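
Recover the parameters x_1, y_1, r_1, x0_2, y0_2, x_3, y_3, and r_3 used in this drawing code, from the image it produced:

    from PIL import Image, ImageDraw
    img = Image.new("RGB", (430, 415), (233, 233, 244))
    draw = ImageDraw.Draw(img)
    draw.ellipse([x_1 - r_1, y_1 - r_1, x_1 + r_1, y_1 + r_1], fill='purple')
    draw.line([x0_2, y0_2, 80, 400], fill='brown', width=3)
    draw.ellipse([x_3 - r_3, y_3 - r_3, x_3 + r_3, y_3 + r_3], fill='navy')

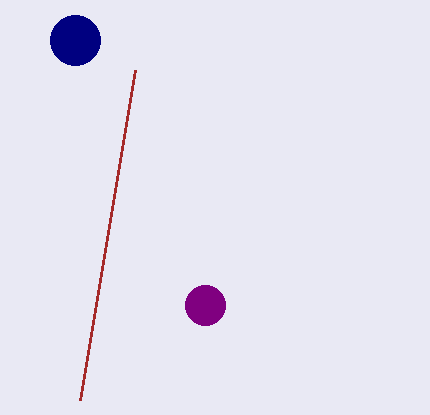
x_1 = 205
y_1 = 305
r_1 = 20
x0_2 = 135
y0_2 = 70
x_3 = 75
y_3 = 40
r_3 = 25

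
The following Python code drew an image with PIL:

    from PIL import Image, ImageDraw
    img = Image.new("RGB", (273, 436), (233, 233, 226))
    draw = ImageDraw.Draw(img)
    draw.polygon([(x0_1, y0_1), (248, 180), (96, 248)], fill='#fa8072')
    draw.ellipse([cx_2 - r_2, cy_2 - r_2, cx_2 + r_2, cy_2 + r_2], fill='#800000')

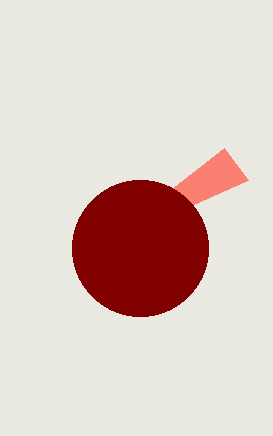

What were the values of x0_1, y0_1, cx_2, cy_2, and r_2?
x0_1 = 224, y0_1 = 148, cx_2 = 140, cy_2 = 248, r_2 = 68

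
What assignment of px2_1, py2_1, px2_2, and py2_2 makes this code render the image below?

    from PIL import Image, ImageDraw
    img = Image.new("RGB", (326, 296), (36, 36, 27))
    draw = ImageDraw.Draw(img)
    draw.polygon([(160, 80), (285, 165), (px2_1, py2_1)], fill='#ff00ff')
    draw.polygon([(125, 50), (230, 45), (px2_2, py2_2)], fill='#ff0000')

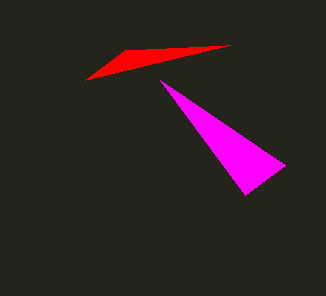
px2_1 = 245
py2_1 = 195
px2_2 = 85
py2_2 = 80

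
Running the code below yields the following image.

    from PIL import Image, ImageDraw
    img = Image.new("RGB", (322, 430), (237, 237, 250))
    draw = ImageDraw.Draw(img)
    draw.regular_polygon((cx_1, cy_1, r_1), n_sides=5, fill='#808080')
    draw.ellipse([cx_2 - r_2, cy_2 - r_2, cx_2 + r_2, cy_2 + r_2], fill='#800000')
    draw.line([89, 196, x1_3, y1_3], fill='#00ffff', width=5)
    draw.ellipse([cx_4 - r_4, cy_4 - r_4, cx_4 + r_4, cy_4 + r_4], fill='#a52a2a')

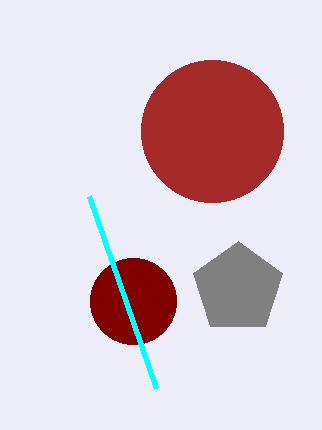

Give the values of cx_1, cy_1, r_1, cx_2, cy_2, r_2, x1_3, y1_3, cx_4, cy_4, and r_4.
cx_1 = 238, cy_1 = 288, r_1 = 47, cx_2 = 133, cy_2 = 301, r_2 = 43, x1_3 = 156, y1_3 = 388, cx_4 = 212, cy_4 = 131, r_4 = 71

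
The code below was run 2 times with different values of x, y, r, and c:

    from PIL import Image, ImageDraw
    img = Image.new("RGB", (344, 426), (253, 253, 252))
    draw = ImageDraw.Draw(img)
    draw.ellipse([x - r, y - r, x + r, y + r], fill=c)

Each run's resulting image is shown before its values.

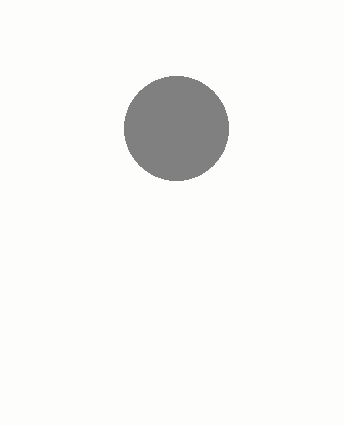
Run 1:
x = 176; y = 128; r = 52; c = 'gray'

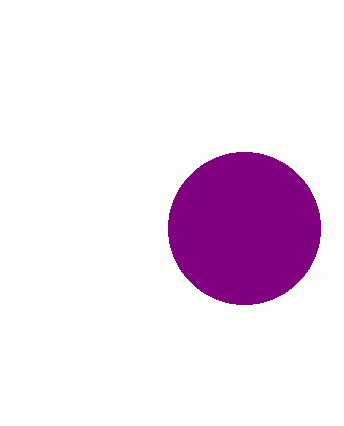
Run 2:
x = 244; y = 228; r = 76; c = 'purple'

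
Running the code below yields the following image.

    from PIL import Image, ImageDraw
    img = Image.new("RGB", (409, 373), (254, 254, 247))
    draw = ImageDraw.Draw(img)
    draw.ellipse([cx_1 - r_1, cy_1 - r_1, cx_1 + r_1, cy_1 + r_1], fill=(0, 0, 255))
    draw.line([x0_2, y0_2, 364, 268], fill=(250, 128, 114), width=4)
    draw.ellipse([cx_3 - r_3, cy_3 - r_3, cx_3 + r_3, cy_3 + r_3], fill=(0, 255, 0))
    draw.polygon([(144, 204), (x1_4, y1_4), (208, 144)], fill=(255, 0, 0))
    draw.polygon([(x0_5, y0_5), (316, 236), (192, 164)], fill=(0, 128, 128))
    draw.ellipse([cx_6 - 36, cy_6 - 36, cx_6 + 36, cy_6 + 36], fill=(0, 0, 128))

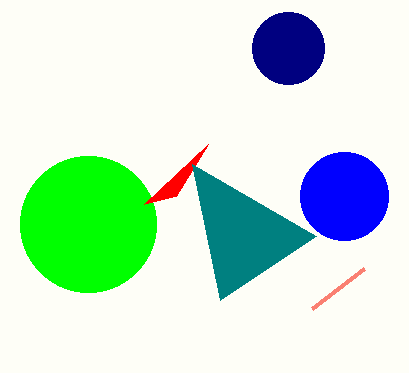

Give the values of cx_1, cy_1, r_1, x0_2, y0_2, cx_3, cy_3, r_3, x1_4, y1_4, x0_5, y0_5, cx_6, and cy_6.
cx_1 = 344; cy_1 = 196; r_1 = 44; x0_2 = 312; y0_2 = 308; cx_3 = 88; cy_3 = 224; r_3 = 68; x1_4 = 176; y1_4 = 196; x0_5 = 220; y0_5 = 300; cx_6 = 288; cy_6 = 48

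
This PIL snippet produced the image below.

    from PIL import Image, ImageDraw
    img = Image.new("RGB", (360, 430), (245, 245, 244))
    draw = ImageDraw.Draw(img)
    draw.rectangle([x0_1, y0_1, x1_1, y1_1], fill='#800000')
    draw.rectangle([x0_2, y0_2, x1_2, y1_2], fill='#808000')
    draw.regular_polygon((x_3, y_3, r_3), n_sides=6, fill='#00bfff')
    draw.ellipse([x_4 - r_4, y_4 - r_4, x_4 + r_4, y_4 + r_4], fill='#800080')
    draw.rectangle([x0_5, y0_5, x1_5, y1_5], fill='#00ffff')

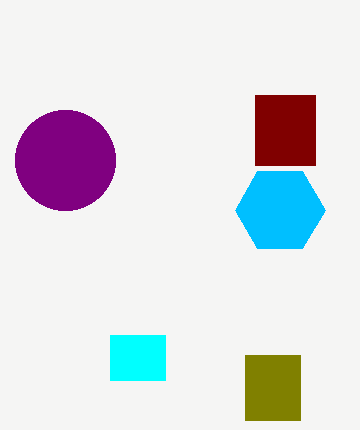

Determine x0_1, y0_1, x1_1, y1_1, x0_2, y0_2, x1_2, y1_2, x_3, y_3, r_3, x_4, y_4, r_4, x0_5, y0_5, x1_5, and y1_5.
x0_1 = 255
y0_1 = 95
x1_1 = 315
y1_1 = 165
x0_2 = 245
y0_2 = 355
x1_2 = 300
y1_2 = 420
x_3 = 280
y_3 = 210
r_3 = 45
x_4 = 65
y_4 = 160
r_4 = 50
x0_5 = 110
y0_5 = 335
x1_5 = 165
y1_5 = 380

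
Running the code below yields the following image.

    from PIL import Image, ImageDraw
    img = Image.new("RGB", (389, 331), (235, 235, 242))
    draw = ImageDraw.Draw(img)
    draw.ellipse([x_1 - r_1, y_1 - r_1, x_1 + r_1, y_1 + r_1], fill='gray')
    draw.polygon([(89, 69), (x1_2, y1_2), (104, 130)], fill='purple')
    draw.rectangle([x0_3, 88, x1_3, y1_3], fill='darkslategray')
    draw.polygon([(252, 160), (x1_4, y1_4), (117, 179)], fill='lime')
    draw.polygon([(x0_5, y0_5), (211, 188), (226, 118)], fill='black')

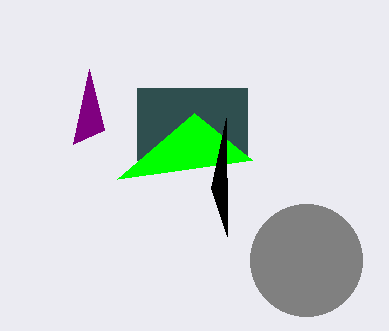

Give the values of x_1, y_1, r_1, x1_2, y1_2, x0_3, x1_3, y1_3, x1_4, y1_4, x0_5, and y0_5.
x_1 = 306; y_1 = 260; r_1 = 56; x1_2 = 73; y1_2 = 144; x0_3 = 137; x1_3 = 247; y1_3 = 160; x1_4 = 194; y1_4 = 113; x0_5 = 227; y0_5 = 236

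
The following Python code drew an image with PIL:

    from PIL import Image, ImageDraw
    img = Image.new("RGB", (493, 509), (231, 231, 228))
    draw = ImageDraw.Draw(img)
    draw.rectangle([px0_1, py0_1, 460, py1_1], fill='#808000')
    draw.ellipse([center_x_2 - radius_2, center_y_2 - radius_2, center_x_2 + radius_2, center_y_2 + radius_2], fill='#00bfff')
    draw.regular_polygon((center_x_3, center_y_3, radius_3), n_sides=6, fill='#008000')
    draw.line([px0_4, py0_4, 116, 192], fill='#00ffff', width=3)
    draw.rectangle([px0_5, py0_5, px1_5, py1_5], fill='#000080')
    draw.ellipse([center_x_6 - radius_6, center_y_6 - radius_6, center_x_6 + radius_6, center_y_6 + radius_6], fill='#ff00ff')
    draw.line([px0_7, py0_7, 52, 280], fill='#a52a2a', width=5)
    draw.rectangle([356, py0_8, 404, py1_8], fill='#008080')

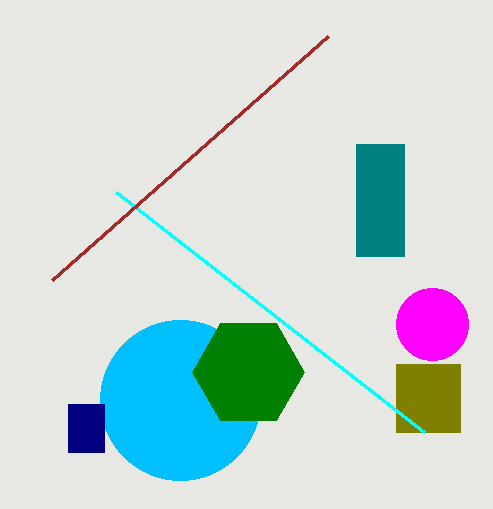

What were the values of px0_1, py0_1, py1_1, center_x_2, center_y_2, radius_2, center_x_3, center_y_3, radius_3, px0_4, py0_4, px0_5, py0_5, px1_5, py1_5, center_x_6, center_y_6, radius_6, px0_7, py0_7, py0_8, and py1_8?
px0_1 = 396; py0_1 = 364; py1_1 = 432; center_x_2 = 180; center_y_2 = 400; radius_2 = 80; center_x_3 = 248; center_y_3 = 372; radius_3 = 56; px0_4 = 424; py0_4 = 432; px0_5 = 68; py0_5 = 404; px1_5 = 104; py1_5 = 452; center_x_6 = 432; center_y_6 = 324; radius_6 = 36; px0_7 = 328; py0_7 = 36; py0_8 = 144; py1_8 = 256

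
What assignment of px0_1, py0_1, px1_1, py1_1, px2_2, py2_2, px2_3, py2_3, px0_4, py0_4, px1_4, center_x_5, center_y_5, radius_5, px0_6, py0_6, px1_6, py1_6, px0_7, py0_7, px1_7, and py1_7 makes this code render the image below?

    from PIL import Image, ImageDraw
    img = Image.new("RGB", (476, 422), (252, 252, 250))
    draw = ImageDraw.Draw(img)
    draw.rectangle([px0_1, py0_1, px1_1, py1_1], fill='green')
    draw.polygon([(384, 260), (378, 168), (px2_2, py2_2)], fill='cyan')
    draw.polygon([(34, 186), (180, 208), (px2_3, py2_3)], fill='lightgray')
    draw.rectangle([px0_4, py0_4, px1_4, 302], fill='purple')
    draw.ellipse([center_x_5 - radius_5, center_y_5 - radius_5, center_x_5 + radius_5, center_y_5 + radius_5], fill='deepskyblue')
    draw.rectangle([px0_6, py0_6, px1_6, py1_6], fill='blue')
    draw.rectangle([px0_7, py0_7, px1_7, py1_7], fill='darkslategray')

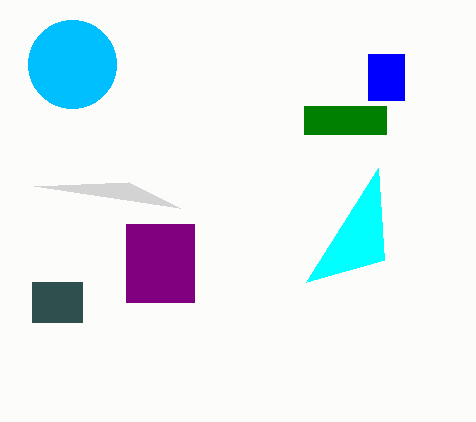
px0_1 = 304, py0_1 = 106, px1_1 = 386, py1_1 = 134, px2_2 = 306, py2_2 = 282, px2_3 = 128, py2_3 = 182, px0_4 = 126, py0_4 = 224, px1_4 = 194, center_x_5 = 72, center_y_5 = 64, radius_5 = 44, px0_6 = 368, py0_6 = 54, px1_6 = 404, py1_6 = 100, px0_7 = 32, py0_7 = 282, px1_7 = 82, py1_7 = 322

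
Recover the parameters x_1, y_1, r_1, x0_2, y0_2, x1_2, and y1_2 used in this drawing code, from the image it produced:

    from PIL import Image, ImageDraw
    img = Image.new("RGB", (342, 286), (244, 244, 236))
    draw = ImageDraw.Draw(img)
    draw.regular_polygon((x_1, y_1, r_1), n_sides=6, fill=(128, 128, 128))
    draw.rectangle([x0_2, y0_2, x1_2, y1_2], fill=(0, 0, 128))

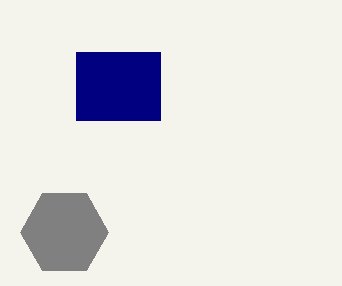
x_1 = 64
y_1 = 232
r_1 = 44
x0_2 = 76
y0_2 = 52
x1_2 = 160
y1_2 = 120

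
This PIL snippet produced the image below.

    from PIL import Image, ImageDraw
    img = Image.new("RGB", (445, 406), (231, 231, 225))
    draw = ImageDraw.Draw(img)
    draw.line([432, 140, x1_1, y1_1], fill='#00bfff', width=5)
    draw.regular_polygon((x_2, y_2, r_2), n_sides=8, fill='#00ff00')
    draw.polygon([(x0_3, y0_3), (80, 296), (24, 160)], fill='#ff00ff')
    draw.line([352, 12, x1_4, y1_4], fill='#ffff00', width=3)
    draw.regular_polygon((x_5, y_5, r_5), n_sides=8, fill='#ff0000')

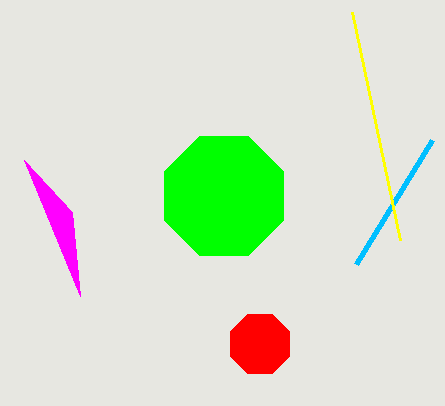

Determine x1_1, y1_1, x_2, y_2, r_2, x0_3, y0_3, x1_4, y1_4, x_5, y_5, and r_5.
x1_1 = 356, y1_1 = 264, x_2 = 224, y_2 = 196, r_2 = 64, x0_3 = 72, y0_3 = 212, x1_4 = 400, y1_4 = 240, x_5 = 260, y_5 = 344, r_5 = 32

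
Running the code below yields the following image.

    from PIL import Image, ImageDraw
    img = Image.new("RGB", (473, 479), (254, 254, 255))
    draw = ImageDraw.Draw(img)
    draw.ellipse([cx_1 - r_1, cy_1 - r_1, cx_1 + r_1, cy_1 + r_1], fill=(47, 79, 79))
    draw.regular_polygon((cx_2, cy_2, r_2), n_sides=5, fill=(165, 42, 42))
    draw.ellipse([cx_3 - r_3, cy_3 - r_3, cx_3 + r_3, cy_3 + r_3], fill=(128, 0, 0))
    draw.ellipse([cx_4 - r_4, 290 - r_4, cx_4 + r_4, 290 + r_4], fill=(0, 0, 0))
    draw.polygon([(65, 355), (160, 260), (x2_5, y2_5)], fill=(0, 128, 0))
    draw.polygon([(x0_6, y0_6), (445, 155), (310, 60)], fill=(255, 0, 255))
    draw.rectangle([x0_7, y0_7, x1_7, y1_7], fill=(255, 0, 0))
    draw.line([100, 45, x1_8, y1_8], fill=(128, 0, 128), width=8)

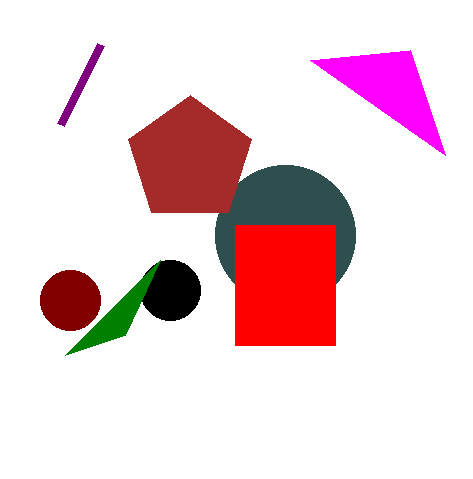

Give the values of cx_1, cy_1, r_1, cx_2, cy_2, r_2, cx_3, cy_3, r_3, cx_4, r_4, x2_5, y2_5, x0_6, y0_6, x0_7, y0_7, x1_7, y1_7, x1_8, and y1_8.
cx_1 = 285; cy_1 = 235; r_1 = 70; cx_2 = 190; cy_2 = 160; r_2 = 65; cx_3 = 70; cy_3 = 300; r_3 = 30; cx_4 = 170; r_4 = 30; x2_5 = 125; y2_5 = 335; x0_6 = 410; y0_6 = 50; x0_7 = 235; y0_7 = 225; x1_7 = 335; y1_7 = 345; x1_8 = 60; y1_8 = 125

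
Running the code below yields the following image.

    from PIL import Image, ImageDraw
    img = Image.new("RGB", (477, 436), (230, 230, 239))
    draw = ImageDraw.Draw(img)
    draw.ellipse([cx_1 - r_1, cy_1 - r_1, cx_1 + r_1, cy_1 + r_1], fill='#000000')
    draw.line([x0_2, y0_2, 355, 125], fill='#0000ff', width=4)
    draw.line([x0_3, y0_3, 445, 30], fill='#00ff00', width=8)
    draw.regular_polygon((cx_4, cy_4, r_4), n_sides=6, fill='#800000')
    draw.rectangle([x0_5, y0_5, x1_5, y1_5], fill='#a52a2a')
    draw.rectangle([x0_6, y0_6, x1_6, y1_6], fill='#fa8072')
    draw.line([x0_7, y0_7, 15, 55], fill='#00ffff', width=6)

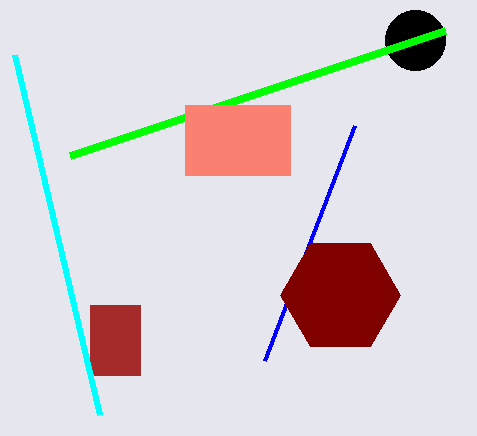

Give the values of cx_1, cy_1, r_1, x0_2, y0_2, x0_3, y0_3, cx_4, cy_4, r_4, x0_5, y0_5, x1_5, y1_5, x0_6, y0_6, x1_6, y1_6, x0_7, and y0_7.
cx_1 = 415; cy_1 = 40; r_1 = 30; x0_2 = 265; y0_2 = 360; x0_3 = 70; y0_3 = 155; cx_4 = 340; cy_4 = 295; r_4 = 60; x0_5 = 90; y0_5 = 305; x1_5 = 140; y1_5 = 375; x0_6 = 185; y0_6 = 105; x1_6 = 290; y1_6 = 175; x0_7 = 100; y0_7 = 415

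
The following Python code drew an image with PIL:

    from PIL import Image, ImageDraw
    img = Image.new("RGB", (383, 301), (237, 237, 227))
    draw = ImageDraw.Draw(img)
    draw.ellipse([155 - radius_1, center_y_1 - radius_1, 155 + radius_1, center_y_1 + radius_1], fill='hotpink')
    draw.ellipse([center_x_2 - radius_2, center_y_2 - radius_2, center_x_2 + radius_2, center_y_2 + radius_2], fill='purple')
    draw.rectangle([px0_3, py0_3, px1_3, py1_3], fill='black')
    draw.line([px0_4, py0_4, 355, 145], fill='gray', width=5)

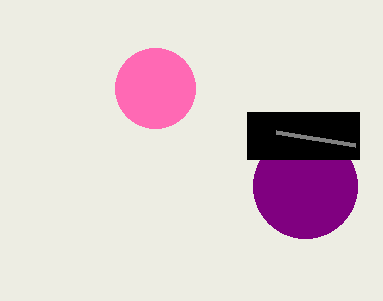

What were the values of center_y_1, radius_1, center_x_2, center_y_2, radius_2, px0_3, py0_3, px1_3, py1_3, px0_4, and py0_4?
center_y_1 = 88
radius_1 = 40
center_x_2 = 305
center_y_2 = 186
radius_2 = 52
px0_3 = 247
py0_3 = 112
px1_3 = 359
py1_3 = 159
px0_4 = 276
py0_4 = 132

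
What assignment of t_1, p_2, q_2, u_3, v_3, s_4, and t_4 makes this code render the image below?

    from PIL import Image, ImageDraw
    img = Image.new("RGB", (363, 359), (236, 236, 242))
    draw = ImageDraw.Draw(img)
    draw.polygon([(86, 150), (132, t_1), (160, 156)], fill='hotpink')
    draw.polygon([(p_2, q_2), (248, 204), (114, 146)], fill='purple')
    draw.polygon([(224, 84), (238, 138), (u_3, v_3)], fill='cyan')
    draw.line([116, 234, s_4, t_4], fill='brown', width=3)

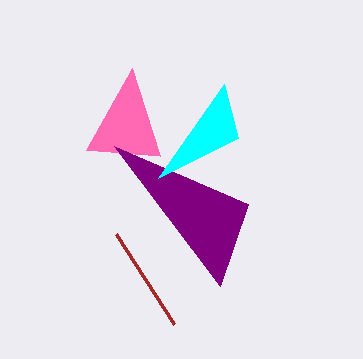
t_1 = 68
p_2 = 220
q_2 = 286
u_3 = 158
v_3 = 178
s_4 = 174
t_4 = 324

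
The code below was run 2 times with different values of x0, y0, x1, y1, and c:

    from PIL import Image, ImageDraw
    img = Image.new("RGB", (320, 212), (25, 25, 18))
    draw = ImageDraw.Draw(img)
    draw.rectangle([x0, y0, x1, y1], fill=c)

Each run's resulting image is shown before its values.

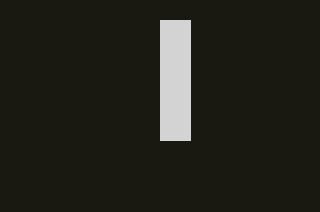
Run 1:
x0 = 160
y0 = 20
x1 = 190
y1 = 140
c = 'lightgray'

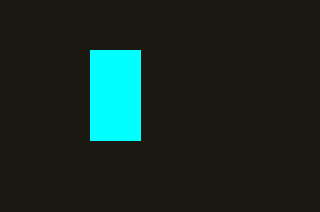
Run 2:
x0 = 90; y0 = 50; x1 = 140; y1 = 140; c = 'cyan'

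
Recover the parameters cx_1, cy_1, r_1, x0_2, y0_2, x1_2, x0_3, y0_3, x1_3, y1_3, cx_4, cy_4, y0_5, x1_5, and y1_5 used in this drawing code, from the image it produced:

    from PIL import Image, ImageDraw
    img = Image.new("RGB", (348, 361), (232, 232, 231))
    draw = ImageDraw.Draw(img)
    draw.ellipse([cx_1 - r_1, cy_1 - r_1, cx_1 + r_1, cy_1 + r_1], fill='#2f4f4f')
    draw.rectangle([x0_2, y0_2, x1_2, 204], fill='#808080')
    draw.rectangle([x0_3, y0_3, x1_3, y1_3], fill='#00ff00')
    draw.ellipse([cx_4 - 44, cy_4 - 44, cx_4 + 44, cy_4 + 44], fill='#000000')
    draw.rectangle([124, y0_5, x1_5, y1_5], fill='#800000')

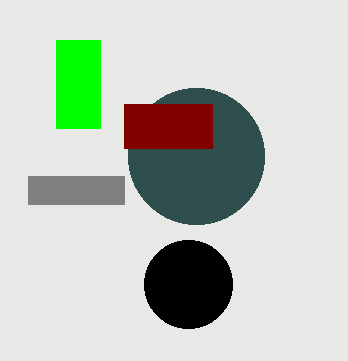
cx_1 = 196; cy_1 = 156; r_1 = 68; x0_2 = 28; y0_2 = 176; x1_2 = 124; x0_3 = 56; y0_3 = 40; x1_3 = 100; y1_3 = 128; cx_4 = 188; cy_4 = 284; y0_5 = 104; x1_5 = 212; y1_5 = 148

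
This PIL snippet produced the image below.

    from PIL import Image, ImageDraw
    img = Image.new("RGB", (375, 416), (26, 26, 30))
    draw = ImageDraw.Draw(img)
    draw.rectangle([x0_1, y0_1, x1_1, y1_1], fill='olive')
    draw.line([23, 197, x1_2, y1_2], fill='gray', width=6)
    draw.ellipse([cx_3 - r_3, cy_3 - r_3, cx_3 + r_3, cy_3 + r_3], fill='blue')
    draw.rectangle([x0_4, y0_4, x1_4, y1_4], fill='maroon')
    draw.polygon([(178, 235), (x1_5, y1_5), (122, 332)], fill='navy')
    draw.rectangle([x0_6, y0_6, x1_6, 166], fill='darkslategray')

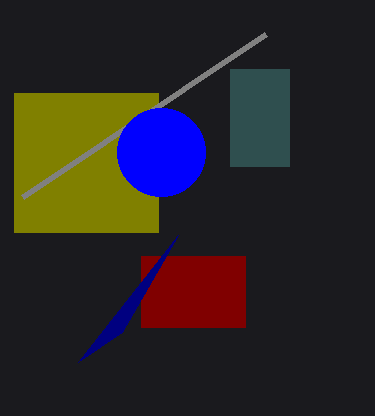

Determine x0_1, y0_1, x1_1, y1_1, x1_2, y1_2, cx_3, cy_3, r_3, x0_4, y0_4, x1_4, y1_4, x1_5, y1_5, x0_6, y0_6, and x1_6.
x0_1 = 14, y0_1 = 93, x1_1 = 158, y1_1 = 232, x1_2 = 266, y1_2 = 34, cx_3 = 161, cy_3 = 152, r_3 = 44, x0_4 = 141, y0_4 = 256, x1_4 = 245, y1_4 = 327, x1_5 = 78, y1_5 = 362, x0_6 = 230, y0_6 = 69, x1_6 = 289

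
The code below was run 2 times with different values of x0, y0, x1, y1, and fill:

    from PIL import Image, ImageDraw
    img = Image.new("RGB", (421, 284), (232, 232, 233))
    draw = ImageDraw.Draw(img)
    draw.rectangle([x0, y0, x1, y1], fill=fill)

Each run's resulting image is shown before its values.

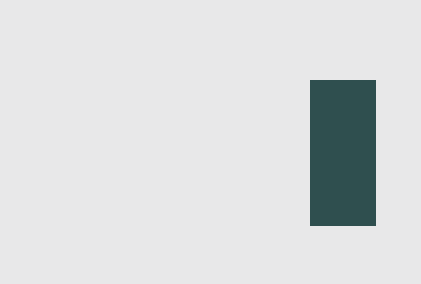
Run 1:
x0 = 310
y0 = 80
x1 = 375
y1 = 225
fill = 'darkslategray'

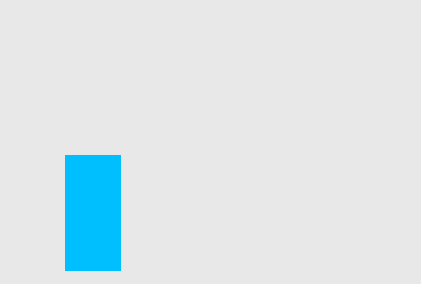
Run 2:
x0 = 65, y0 = 155, x1 = 120, y1 = 270, fill = 'deepskyblue'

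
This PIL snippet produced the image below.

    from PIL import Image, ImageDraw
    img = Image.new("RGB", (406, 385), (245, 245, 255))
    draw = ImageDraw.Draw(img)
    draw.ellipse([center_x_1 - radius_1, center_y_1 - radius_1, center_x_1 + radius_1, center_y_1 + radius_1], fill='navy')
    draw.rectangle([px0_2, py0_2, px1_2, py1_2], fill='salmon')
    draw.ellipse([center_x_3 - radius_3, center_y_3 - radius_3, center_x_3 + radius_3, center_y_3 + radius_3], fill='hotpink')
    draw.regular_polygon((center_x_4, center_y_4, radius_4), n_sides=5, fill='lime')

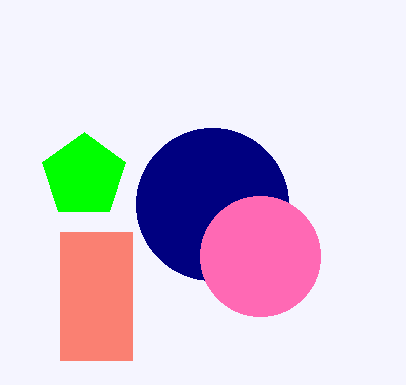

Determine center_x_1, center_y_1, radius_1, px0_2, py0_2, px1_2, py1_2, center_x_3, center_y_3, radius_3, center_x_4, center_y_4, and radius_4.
center_x_1 = 212; center_y_1 = 204; radius_1 = 76; px0_2 = 60; py0_2 = 232; px1_2 = 132; py1_2 = 360; center_x_3 = 260; center_y_3 = 256; radius_3 = 60; center_x_4 = 84; center_y_4 = 176; radius_4 = 44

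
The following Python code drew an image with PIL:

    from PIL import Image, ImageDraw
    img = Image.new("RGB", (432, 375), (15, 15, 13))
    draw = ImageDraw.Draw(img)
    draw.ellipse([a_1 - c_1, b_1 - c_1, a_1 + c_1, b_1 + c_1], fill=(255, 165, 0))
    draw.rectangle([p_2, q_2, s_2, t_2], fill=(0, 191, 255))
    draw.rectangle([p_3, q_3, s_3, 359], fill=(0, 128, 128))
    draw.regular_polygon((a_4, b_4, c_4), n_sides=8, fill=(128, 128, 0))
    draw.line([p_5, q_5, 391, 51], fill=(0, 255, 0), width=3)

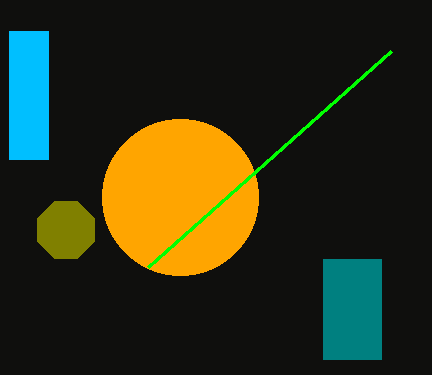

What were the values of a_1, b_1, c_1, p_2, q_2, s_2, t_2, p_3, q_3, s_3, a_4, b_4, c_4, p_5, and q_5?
a_1 = 180, b_1 = 197, c_1 = 78, p_2 = 9, q_2 = 31, s_2 = 48, t_2 = 159, p_3 = 323, q_3 = 259, s_3 = 381, a_4 = 66, b_4 = 230, c_4 = 31, p_5 = 148, q_5 = 267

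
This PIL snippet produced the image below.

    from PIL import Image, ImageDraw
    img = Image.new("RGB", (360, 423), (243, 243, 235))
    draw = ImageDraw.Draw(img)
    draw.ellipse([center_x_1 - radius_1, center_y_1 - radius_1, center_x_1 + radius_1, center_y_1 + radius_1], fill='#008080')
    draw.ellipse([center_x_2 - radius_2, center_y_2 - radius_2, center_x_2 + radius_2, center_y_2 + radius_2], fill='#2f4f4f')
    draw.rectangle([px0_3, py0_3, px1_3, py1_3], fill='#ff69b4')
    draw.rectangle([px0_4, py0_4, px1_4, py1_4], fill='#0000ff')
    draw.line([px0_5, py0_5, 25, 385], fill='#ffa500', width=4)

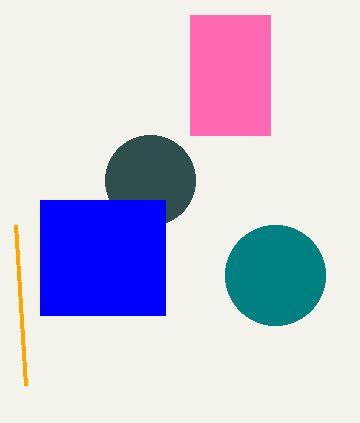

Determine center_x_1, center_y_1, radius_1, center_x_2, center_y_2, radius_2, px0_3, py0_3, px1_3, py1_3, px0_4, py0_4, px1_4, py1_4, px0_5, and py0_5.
center_x_1 = 275, center_y_1 = 275, radius_1 = 50, center_x_2 = 150, center_y_2 = 180, radius_2 = 45, px0_3 = 190, py0_3 = 15, px1_3 = 270, py1_3 = 135, px0_4 = 40, py0_4 = 200, px1_4 = 165, py1_4 = 315, px0_5 = 15, py0_5 = 225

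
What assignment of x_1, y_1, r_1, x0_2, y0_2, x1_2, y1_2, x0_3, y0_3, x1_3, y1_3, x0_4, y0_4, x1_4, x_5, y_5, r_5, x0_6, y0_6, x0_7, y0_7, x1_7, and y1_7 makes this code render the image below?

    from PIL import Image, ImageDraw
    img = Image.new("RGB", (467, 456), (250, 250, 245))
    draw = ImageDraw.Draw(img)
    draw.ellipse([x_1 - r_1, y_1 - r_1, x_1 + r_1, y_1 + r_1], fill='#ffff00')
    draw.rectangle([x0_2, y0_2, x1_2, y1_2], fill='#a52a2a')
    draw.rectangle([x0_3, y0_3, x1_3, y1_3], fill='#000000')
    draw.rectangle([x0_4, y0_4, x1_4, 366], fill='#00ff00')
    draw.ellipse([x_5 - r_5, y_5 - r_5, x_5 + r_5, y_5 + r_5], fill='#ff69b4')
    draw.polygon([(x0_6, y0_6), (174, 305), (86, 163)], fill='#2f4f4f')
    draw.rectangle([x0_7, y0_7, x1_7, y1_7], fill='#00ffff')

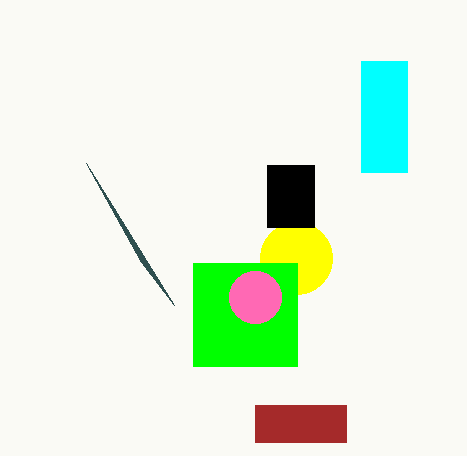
x_1 = 296; y_1 = 258; r_1 = 36; x0_2 = 255; y0_2 = 405; x1_2 = 346; y1_2 = 442; x0_3 = 267; y0_3 = 165; x1_3 = 314; y1_3 = 227; x0_4 = 193; y0_4 = 263; x1_4 = 297; x_5 = 255; y_5 = 297; r_5 = 26; x0_6 = 141; y0_6 = 262; x0_7 = 361; y0_7 = 61; x1_7 = 407; y1_7 = 172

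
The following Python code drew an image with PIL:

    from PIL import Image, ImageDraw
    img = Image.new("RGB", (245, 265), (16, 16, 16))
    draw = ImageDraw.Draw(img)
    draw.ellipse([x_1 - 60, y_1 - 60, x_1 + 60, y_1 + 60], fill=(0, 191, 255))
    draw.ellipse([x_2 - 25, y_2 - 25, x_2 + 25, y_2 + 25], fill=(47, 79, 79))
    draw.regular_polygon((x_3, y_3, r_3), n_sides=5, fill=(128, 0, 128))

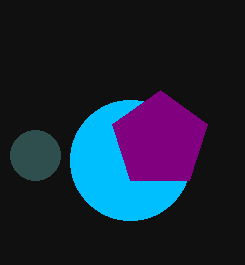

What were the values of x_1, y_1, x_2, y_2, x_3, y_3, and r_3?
x_1 = 130
y_1 = 160
x_2 = 35
y_2 = 155
x_3 = 160
y_3 = 140
r_3 = 50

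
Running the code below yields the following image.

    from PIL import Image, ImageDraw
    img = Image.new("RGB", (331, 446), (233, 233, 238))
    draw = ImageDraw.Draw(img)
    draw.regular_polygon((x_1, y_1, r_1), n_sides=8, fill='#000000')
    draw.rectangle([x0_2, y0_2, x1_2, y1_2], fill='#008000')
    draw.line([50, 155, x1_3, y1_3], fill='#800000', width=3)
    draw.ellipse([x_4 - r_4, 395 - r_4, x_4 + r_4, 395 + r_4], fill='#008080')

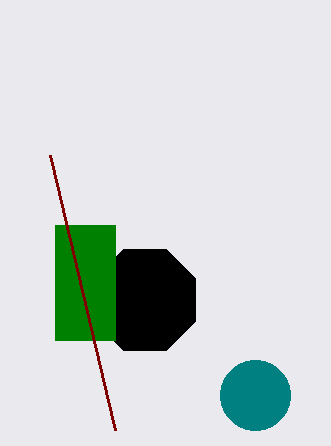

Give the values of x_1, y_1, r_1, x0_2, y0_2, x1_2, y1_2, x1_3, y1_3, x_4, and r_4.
x_1 = 145; y_1 = 300; r_1 = 55; x0_2 = 55; y0_2 = 225; x1_2 = 115; y1_2 = 340; x1_3 = 115; y1_3 = 430; x_4 = 255; r_4 = 35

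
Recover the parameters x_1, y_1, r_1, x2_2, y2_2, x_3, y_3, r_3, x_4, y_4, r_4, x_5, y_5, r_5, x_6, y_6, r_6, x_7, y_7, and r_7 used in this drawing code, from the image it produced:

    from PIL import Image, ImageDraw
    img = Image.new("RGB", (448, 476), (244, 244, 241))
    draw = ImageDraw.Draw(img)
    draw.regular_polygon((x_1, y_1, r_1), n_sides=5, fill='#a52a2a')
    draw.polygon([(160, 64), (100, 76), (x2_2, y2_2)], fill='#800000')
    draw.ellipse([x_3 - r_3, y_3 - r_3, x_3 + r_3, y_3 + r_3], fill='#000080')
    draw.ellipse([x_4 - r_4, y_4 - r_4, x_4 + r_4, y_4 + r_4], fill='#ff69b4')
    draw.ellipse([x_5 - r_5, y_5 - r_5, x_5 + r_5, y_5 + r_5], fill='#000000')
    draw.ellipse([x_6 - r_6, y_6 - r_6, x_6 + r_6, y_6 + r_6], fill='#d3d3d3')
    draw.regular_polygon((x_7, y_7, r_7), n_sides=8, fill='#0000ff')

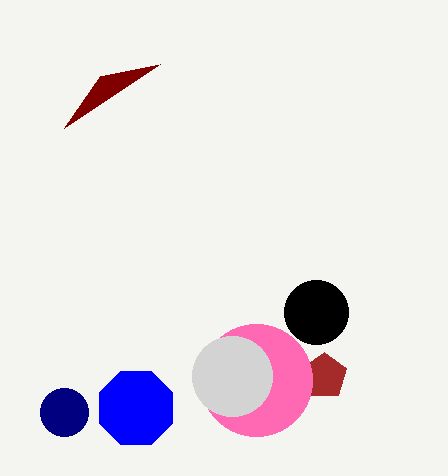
x_1 = 324; y_1 = 376; r_1 = 24; x2_2 = 64; y2_2 = 128; x_3 = 64; y_3 = 412; r_3 = 24; x_4 = 256; y_4 = 380; r_4 = 56; x_5 = 316; y_5 = 312; r_5 = 32; x_6 = 232; y_6 = 376; r_6 = 40; x_7 = 136; y_7 = 408; r_7 = 40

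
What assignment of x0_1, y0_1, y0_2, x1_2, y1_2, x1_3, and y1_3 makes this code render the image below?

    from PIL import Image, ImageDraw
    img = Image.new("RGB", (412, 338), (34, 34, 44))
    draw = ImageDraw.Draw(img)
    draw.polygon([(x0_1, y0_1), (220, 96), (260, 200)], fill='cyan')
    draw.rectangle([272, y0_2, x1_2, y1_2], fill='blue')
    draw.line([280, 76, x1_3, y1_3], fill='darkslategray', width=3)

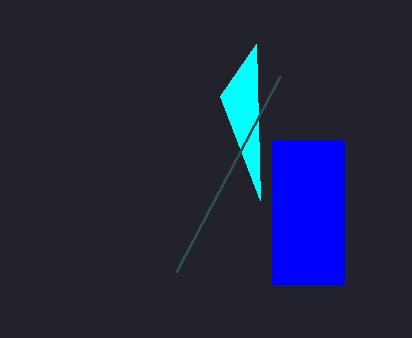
x0_1 = 256; y0_1 = 44; y0_2 = 140; x1_2 = 344; y1_2 = 284; x1_3 = 176; y1_3 = 272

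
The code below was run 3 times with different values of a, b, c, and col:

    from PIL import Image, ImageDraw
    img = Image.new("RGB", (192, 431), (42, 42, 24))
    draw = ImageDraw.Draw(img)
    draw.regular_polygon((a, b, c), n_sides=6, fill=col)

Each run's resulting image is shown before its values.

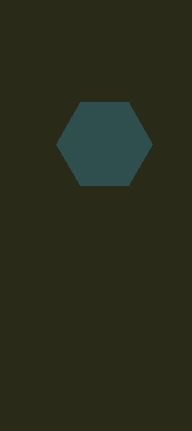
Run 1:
a = 104
b = 144
c = 48
col = 'darkslategray'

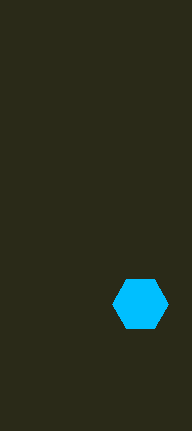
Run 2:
a = 140
b = 304
c = 28
col = 'deepskyblue'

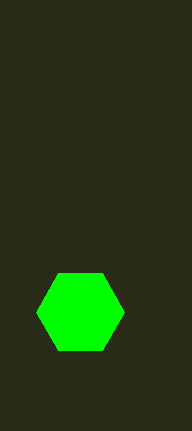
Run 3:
a = 80
b = 312
c = 44
col = 'lime'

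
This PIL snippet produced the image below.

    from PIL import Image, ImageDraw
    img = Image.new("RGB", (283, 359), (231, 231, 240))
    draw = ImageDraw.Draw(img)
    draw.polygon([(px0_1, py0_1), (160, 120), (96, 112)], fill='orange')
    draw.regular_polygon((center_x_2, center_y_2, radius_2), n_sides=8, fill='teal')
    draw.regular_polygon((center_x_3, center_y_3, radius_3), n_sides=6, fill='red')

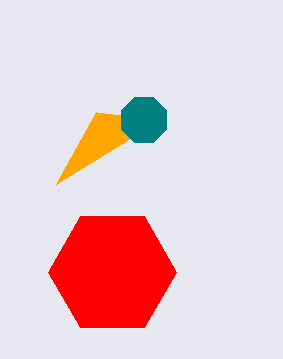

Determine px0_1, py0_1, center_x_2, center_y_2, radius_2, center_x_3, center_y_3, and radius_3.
px0_1 = 56
py0_1 = 184
center_x_2 = 144
center_y_2 = 120
radius_2 = 24
center_x_3 = 112
center_y_3 = 272
radius_3 = 64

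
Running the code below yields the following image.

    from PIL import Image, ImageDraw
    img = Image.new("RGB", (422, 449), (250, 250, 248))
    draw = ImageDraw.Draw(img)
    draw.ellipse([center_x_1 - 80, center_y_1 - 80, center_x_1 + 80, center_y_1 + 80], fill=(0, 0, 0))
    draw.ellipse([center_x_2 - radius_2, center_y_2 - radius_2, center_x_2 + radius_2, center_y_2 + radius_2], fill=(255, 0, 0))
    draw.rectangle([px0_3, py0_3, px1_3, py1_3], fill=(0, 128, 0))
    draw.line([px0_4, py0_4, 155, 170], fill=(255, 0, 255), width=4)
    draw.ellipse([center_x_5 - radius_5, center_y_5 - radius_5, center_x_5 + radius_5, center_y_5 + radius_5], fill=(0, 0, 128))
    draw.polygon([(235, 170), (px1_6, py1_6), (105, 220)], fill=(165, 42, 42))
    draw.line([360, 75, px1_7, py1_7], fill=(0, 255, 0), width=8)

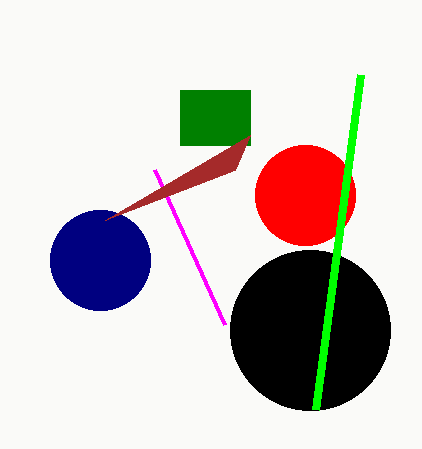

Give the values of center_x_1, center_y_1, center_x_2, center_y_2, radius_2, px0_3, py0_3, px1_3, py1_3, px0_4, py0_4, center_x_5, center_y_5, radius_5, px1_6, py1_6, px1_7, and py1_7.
center_x_1 = 310, center_y_1 = 330, center_x_2 = 305, center_y_2 = 195, radius_2 = 50, px0_3 = 180, py0_3 = 90, px1_3 = 250, py1_3 = 145, px0_4 = 225, py0_4 = 325, center_x_5 = 100, center_y_5 = 260, radius_5 = 50, px1_6 = 250, py1_6 = 135, px1_7 = 315, py1_7 = 410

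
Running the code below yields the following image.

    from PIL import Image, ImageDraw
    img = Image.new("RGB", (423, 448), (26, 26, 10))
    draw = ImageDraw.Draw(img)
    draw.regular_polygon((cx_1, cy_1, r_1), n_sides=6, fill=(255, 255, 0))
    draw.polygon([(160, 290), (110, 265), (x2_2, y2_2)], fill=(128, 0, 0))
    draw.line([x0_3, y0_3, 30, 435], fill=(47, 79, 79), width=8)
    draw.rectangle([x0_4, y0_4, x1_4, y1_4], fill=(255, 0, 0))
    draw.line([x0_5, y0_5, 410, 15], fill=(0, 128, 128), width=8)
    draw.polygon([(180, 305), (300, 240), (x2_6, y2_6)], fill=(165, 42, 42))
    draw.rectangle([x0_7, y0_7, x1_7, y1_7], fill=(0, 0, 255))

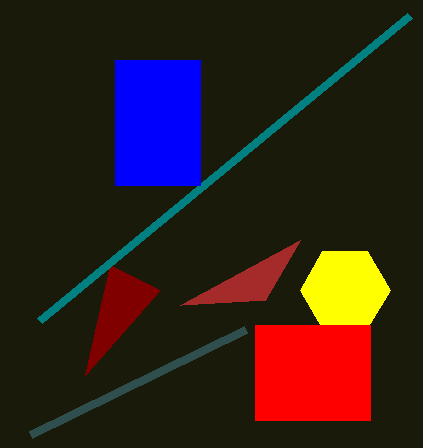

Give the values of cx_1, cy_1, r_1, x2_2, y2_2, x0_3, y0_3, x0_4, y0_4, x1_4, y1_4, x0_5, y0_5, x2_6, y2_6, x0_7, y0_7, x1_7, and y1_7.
cx_1 = 345; cy_1 = 290; r_1 = 45; x2_2 = 85; y2_2 = 375; x0_3 = 245; y0_3 = 330; x0_4 = 255; y0_4 = 325; x1_4 = 370; y1_4 = 420; x0_5 = 40; y0_5 = 320; x2_6 = 265; y2_6 = 300; x0_7 = 115; y0_7 = 60; x1_7 = 200; y1_7 = 185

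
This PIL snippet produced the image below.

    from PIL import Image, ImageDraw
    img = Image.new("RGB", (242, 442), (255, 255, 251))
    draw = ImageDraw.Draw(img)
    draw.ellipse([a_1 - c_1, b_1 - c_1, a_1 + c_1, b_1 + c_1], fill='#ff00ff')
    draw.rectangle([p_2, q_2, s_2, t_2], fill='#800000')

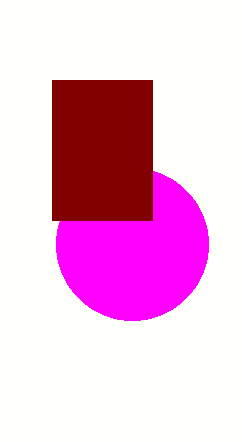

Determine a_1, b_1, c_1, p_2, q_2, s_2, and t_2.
a_1 = 132
b_1 = 244
c_1 = 76
p_2 = 52
q_2 = 80
s_2 = 152
t_2 = 220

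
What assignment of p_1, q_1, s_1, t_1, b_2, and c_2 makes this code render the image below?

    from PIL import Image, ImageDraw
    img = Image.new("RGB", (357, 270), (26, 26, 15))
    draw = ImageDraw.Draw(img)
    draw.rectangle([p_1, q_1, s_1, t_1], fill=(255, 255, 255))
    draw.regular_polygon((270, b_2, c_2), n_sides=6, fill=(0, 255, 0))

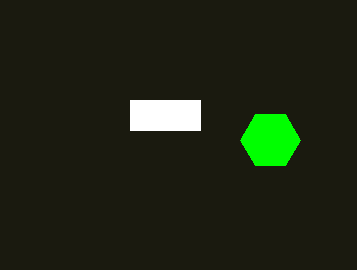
p_1 = 130
q_1 = 100
s_1 = 200
t_1 = 130
b_2 = 140
c_2 = 30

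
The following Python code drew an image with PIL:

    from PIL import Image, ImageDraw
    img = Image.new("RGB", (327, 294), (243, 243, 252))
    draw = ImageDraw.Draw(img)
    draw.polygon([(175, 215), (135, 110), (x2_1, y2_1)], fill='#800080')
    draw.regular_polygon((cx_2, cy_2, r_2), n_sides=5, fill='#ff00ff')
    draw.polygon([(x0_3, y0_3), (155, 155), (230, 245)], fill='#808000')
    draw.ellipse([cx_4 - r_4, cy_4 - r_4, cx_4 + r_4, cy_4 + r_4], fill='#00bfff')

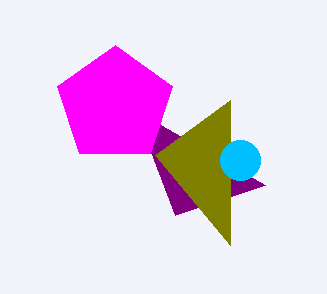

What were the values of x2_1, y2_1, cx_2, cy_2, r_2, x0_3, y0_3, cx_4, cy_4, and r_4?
x2_1 = 265; y2_1 = 185; cx_2 = 115; cy_2 = 105; r_2 = 60; x0_3 = 230; y0_3 = 100; cx_4 = 240; cy_4 = 160; r_4 = 20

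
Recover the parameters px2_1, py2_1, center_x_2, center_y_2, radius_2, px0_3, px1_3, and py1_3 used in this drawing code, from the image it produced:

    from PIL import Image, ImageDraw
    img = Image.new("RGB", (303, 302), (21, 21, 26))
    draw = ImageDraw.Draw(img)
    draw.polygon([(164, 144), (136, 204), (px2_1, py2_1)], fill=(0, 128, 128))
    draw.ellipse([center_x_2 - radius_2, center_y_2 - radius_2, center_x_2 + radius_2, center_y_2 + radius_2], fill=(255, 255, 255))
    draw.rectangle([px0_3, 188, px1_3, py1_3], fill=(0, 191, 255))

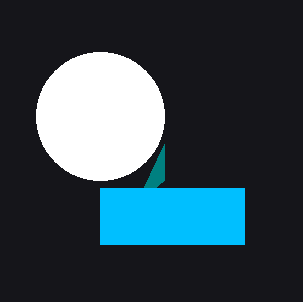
px2_1 = 164
py2_1 = 180
center_x_2 = 100
center_y_2 = 116
radius_2 = 64
px0_3 = 100
px1_3 = 244
py1_3 = 244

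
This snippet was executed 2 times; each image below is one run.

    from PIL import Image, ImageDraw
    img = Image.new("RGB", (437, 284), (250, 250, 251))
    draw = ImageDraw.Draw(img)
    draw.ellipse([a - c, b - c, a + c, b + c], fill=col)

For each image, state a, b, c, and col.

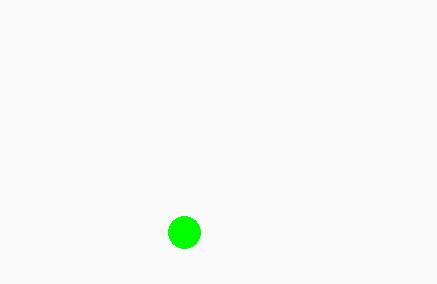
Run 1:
a = 184
b = 232
c = 16
col = 'lime'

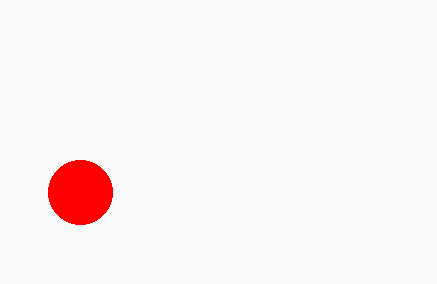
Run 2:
a = 80; b = 192; c = 32; col = 'red'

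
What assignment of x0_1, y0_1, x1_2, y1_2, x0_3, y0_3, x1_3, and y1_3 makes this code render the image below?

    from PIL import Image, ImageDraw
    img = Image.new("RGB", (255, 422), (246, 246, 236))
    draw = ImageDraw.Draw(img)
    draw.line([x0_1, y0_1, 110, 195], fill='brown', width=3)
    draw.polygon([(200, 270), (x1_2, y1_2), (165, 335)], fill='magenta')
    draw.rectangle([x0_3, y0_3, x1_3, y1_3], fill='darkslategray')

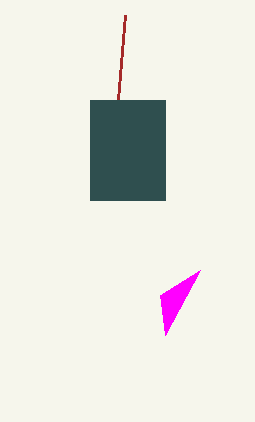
x0_1 = 125
y0_1 = 15
x1_2 = 160
y1_2 = 295
x0_3 = 90
y0_3 = 100
x1_3 = 165
y1_3 = 200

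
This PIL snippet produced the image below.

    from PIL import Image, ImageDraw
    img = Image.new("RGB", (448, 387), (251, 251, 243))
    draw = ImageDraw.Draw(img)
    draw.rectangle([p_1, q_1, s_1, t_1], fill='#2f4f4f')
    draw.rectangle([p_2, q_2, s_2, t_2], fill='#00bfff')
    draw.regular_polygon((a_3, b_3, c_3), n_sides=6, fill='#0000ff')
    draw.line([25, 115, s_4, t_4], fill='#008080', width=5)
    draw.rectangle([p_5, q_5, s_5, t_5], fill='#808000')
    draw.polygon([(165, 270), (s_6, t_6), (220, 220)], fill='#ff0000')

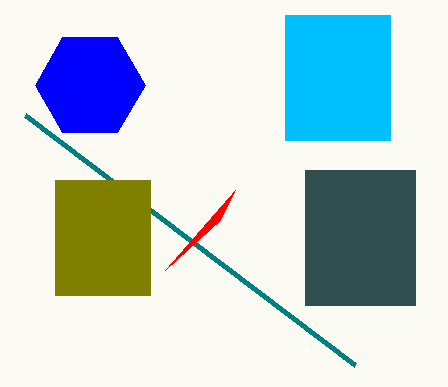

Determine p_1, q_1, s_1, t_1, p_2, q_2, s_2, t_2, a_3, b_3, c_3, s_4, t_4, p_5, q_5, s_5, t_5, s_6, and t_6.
p_1 = 305, q_1 = 170, s_1 = 415, t_1 = 305, p_2 = 285, q_2 = 15, s_2 = 390, t_2 = 140, a_3 = 90, b_3 = 85, c_3 = 55, s_4 = 355, t_4 = 365, p_5 = 55, q_5 = 180, s_5 = 150, t_5 = 295, s_6 = 235, t_6 = 190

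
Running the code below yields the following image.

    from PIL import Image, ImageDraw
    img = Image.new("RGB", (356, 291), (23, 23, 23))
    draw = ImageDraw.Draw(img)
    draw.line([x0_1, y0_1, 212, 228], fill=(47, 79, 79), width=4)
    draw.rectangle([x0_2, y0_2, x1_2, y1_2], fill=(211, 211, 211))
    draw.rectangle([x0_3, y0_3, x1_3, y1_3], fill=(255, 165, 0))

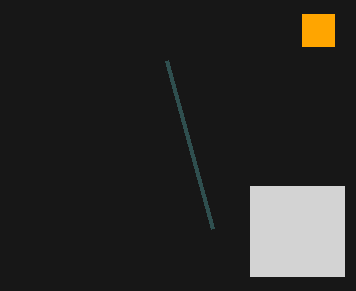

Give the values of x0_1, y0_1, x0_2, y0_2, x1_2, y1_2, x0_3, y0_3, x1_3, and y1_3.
x0_1 = 166, y0_1 = 60, x0_2 = 250, y0_2 = 186, x1_2 = 344, y1_2 = 276, x0_3 = 302, y0_3 = 14, x1_3 = 334, y1_3 = 46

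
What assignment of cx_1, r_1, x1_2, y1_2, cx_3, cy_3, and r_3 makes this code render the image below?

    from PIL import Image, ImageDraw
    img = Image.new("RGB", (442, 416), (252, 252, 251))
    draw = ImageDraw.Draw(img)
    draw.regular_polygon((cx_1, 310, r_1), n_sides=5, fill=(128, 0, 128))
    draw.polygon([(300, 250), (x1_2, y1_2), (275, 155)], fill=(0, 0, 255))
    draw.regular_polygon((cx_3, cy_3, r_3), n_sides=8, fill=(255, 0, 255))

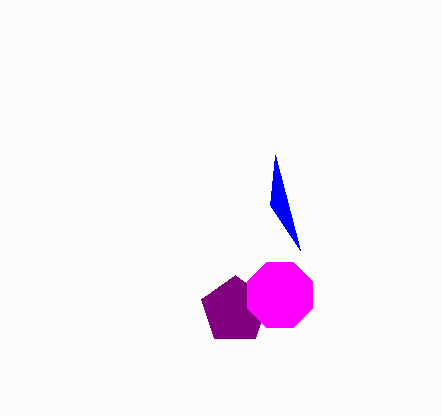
cx_1 = 235, r_1 = 35, x1_2 = 270, y1_2 = 205, cx_3 = 280, cy_3 = 295, r_3 = 35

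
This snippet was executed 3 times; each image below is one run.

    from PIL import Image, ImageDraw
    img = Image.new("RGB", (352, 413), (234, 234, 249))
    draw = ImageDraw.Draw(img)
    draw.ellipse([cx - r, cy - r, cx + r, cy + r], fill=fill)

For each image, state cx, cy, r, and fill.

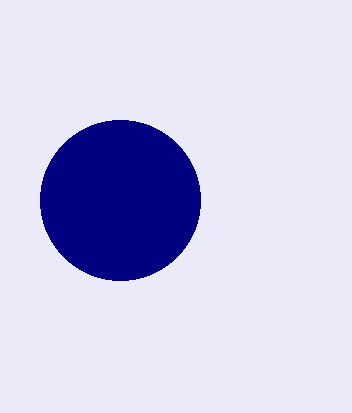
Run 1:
cx = 120, cy = 200, r = 80, fill = 'navy'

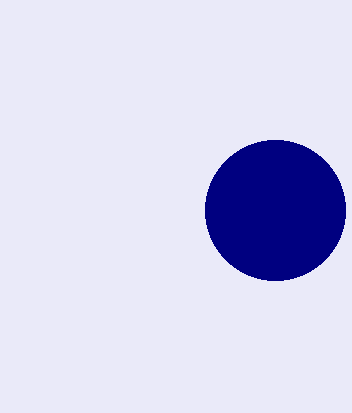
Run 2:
cx = 275
cy = 210
r = 70
fill = 'navy'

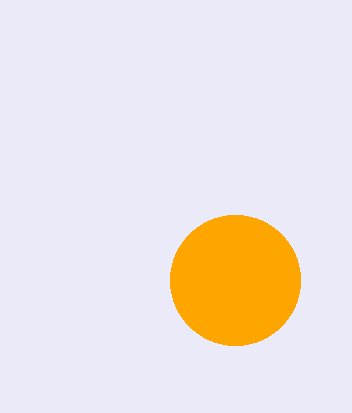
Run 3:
cx = 235
cy = 280
r = 65
fill = 'orange'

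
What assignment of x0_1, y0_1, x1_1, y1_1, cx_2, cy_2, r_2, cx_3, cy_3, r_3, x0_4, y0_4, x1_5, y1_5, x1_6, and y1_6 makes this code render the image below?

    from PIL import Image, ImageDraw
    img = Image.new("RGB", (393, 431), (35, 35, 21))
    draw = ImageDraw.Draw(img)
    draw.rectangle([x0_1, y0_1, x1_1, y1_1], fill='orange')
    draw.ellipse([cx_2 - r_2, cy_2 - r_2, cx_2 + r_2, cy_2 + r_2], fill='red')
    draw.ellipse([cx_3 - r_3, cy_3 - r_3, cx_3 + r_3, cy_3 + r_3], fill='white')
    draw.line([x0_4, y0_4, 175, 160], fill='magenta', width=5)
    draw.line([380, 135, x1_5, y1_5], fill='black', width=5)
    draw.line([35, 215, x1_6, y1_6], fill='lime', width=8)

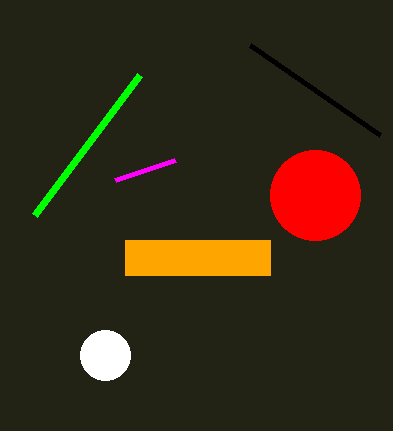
x0_1 = 125
y0_1 = 240
x1_1 = 270
y1_1 = 275
cx_2 = 315
cy_2 = 195
r_2 = 45
cx_3 = 105
cy_3 = 355
r_3 = 25
x0_4 = 115
y0_4 = 180
x1_5 = 250
y1_5 = 45
x1_6 = 140
y1_6 = 75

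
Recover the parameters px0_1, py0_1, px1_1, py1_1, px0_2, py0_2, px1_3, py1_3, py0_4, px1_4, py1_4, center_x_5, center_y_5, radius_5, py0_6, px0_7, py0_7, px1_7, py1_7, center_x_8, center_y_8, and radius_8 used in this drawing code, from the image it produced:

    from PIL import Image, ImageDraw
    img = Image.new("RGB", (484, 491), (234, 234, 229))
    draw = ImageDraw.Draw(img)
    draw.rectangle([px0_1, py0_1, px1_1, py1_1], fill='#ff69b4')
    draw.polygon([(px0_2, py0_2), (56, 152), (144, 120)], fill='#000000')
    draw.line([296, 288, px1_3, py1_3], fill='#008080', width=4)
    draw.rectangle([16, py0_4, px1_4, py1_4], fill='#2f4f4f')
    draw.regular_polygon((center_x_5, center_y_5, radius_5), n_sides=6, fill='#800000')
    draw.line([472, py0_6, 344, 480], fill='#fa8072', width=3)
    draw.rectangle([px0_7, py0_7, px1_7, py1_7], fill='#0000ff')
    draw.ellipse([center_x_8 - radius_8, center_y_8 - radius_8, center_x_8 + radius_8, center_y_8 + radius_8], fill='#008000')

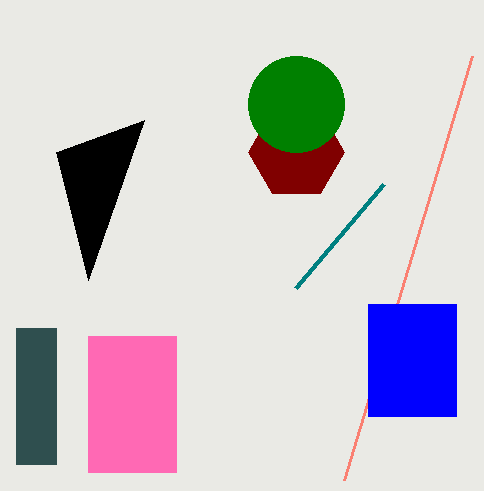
px0_1 = 88, py0_1 = 336, px1_1 = 176, py1_1 = 472, px0_2 = 88, py0_2 = 280, px1_3 = 384, py1_3 = 184, py0_4 = 328, px1_4 = 56, py1_4 = 464, center_x_5 = 296, center_y_5 = 152, radius_5 = 48, py0_6 = 56, px0_7 = 368, py0_7 = 304, px1_7 = 456, py1_7 = 416, center_x_8 = 296, center_y_8 = 104, radius_8 = 48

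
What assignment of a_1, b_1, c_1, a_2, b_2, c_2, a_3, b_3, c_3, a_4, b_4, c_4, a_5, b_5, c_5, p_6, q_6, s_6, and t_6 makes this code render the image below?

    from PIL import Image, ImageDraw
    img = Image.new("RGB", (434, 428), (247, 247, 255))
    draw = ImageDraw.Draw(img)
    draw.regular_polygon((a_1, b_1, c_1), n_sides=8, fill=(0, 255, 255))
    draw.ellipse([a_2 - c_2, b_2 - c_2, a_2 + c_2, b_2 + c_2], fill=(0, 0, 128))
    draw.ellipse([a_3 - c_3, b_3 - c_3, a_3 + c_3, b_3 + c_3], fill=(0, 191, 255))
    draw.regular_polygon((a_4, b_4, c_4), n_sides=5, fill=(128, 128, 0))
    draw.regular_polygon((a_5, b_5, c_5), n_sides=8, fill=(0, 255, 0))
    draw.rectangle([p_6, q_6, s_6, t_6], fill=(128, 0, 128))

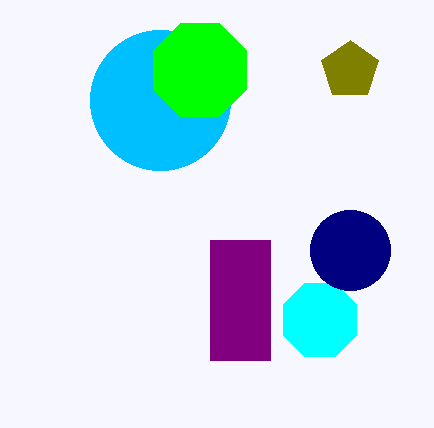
a_1 = 320, b_1 = 320, c_1 = 40, a_2 = 350, b_2 = 250, c_2 = 40, a_3 = 160, b_3 = 100, c_3 = 70, a_4 = 350, b_4 = 70, c_4 = 30, a_5 = 200, b_5 = 70, c_5 = 50, p_6 = 210, q_6 = 240, s_6 = 270, t_6 = 360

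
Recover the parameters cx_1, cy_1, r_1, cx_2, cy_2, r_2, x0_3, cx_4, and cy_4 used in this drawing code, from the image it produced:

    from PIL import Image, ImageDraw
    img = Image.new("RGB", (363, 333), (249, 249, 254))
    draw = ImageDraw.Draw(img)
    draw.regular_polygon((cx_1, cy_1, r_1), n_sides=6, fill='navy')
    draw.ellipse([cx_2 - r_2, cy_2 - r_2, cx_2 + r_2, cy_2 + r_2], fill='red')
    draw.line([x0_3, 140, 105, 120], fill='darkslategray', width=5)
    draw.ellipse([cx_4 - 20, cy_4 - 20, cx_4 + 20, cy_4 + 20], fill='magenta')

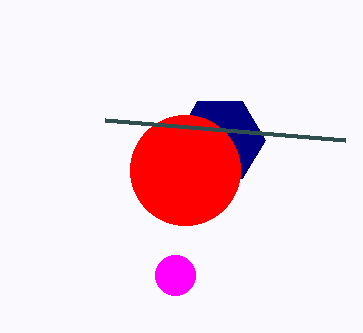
cx_1 = 220; cy_1 = 140; r_1 = 45; cx_2 = 185; cy_2 = 170; r_2 = 55; x0_3 = 345; cx_4 = 175; cy_4 = 275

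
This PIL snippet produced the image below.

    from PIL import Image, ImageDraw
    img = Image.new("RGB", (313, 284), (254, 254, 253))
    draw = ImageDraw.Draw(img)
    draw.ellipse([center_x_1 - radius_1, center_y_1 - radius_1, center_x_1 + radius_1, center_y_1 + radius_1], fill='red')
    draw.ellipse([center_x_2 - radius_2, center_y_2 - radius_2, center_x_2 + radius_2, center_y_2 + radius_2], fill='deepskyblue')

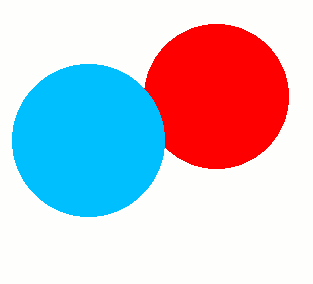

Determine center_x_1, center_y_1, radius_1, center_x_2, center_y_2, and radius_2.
center_x_1 = 216, center_y_1 = 96, radius_1 = 72, center_x_2 = 88, center_y_2 = 140, radius_2 = 76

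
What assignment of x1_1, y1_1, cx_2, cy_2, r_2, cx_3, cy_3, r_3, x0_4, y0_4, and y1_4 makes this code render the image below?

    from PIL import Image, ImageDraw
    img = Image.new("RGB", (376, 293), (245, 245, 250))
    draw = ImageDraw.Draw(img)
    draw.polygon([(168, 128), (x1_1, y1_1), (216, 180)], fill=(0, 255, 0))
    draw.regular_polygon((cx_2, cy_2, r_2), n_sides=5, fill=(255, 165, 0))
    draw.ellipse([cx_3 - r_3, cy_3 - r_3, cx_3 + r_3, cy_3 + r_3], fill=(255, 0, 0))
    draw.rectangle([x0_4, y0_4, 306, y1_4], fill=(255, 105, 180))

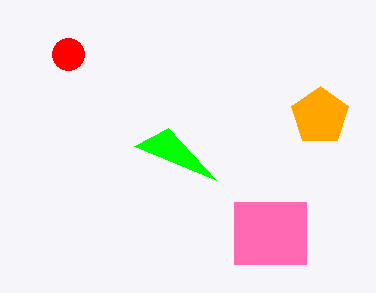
x1_1 = 134
y1_1 = 146
cx_2 = 320
cy_2 = 116
r_2 = 30
cx_3 = 68
cy_3 = 54
r_3 = 16
x0_4 = 234
y0_4 = 202
y1_4 = 264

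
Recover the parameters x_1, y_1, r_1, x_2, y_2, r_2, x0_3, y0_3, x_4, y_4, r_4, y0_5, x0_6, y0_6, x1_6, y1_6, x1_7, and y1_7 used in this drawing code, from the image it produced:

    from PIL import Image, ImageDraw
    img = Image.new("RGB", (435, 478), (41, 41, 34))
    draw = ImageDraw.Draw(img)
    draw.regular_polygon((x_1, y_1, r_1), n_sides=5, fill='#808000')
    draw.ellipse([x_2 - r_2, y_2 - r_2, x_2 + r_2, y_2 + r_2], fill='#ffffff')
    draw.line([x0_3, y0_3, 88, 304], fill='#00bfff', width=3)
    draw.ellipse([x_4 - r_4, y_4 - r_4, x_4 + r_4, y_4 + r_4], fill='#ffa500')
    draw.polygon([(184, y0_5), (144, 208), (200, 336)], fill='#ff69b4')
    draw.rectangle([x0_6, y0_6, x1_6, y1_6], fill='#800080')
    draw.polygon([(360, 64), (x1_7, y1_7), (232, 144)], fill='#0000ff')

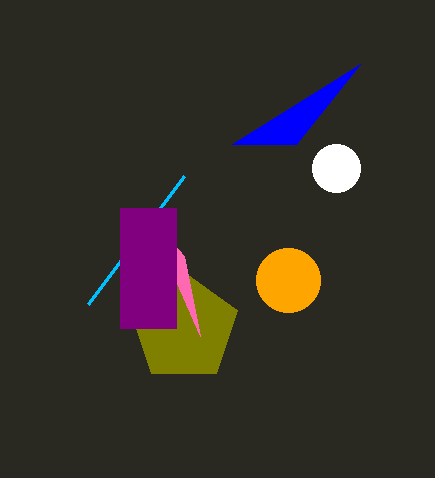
x_1 = 184, y_1 = 328, r_1 = 56, x_2 = 336, y_2 = 168, r_2 = 24, x0_3 = 184, y0_3 = 176, x_4 = 288, y_4 = 280, r_4 = 32, y0_5 = 256, x0_6 = 120, y0_6 = 208, x1_6 = 176, y1_6 = 328, x1_7 = 296, y1_7 = 144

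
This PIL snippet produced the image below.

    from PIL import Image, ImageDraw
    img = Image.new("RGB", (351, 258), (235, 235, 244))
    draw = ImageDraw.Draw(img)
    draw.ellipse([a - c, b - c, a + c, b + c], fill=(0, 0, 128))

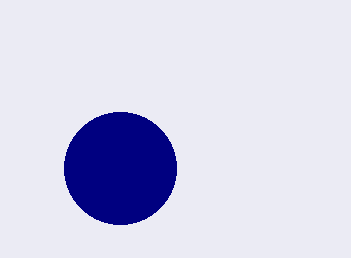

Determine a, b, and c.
a = 120; b = 168; c = 56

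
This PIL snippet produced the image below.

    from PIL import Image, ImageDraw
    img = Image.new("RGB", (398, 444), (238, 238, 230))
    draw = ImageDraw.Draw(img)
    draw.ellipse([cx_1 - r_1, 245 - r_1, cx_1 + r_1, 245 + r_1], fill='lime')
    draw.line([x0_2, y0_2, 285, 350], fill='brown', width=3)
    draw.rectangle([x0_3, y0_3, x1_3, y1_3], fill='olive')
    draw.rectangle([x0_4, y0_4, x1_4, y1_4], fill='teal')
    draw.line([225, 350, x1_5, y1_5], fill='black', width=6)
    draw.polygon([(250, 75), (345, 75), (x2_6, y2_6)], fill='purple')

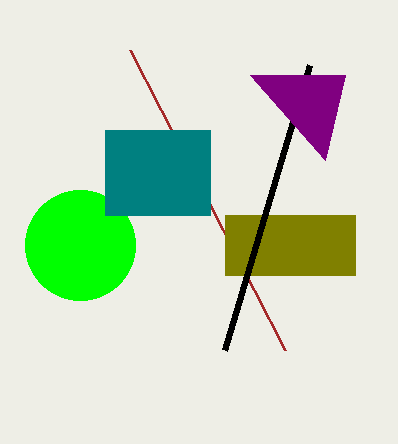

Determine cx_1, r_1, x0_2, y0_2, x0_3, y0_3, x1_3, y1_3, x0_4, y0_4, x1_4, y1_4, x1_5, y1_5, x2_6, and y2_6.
cx_1 = 80, r_1 = 55, x0_2 = 130, y0_2 = 50, x0_3 = 225, y0_3 = 215, x1_3 = 355, y1_3 = 275, x0_4 = 105, y0_4 = 130, x1_4 = 210, y1_4 = 215, x1_5 = 310, y1_5 = 65, x2_6 = 325, y2_6 = 160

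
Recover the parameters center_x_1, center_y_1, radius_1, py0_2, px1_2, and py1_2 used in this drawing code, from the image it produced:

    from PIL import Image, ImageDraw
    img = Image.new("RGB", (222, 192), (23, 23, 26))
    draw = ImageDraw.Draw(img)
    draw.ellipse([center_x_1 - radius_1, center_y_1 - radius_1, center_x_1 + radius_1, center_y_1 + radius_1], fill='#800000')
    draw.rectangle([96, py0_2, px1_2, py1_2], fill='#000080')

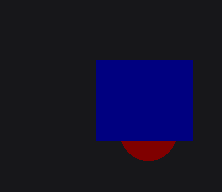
center_x_1 = 148, center_y_1 = 132, radius_1 = 28, py0_2 = 60, px1_2 = 192, py1_2 = 140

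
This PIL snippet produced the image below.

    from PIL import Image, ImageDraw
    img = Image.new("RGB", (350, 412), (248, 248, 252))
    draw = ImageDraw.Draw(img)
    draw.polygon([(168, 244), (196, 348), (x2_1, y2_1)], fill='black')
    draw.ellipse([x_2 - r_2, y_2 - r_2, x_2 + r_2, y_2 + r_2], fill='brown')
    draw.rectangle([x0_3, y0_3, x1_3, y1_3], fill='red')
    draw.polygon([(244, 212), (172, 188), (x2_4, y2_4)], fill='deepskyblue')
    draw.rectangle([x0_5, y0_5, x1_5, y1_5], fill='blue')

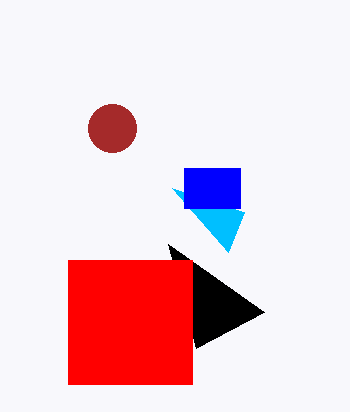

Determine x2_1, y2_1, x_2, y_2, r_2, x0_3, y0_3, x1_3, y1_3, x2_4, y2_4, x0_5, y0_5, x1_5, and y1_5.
x2_1 = 264; y2_1 = 312; x_2 = 112; y_2 = 128; r_2 = 24; x0_3 = 68; y0_3 = 260; x1_3 = 192; y1_3 = 384; x2_4 = 228; y2_4 = 252; x0_5 = 184; y0_5 = 168; x1_5 = 240; y1_5 = 208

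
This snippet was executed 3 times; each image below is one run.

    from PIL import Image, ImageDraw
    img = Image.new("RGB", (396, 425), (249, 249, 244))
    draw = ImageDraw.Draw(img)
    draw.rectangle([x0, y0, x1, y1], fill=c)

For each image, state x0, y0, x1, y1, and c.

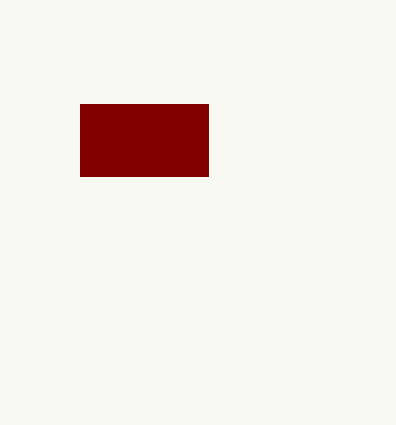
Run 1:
x0 = 80
y0 = 104
x1 = 208
y1 = 176
c = 'maroon'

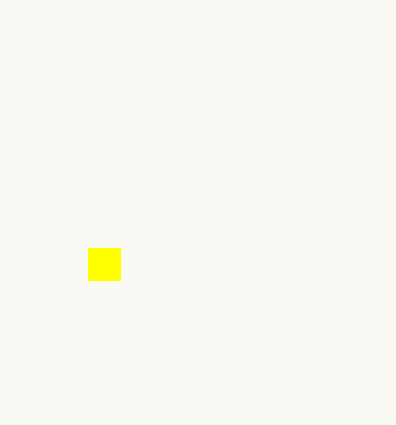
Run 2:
x0 = 88; y0 = 248; x1 = 120; y1 = 280; c = 'yellow'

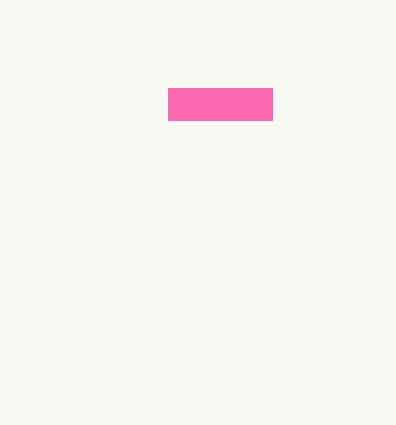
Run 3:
x0 = 168; y0 = 88; x1 = 272; y1 = 120; c = 'hotpink'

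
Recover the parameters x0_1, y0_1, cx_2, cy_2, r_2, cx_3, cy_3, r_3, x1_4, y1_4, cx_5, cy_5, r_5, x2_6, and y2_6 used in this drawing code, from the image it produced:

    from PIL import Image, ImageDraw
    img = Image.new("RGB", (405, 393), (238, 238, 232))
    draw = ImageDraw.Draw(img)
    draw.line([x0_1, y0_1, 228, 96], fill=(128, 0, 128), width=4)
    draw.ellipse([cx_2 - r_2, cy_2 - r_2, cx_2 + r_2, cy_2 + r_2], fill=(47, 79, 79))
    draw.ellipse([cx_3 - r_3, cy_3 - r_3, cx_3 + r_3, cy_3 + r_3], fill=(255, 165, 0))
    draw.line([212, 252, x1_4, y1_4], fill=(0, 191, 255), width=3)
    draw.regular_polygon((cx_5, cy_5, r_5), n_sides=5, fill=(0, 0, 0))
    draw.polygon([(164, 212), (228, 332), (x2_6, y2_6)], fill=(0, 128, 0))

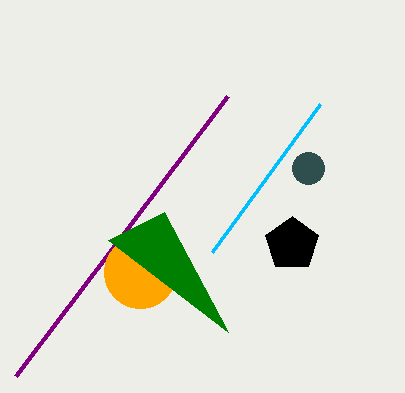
x0_1 = 16
y0_1 = 376
cx_2 = 308
cy_2 = 168
r_2 = 16
cx_3 = 140
cy_3 = 272
r_3 = 36
x1_4 = 320
y1_4 = 104
cx_5 = 292
cy_5 = 244
r_5 = 28
x2_6 = 108
y2_6 = 240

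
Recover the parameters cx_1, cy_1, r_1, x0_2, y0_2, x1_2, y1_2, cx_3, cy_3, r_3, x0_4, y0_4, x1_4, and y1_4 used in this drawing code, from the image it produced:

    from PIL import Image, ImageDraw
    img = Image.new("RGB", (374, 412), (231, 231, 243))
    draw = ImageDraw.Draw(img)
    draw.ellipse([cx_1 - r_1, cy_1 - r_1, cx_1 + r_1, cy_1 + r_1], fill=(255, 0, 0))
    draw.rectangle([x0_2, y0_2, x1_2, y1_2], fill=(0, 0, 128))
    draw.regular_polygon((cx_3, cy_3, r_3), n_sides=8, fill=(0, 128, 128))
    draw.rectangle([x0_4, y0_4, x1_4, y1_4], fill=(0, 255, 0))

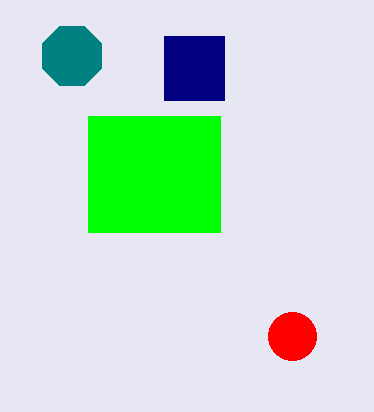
cx_1 = 292; cy_1 = 336; r_1 = 24; x0_2 = 164; y0_2 = 36; x1_2 = 224; y1_2 = 100; cx_3 = 72; cy_3 = 56; r_3 = 32; x0_4 = 88; y0_4 = 116; x1_4 = 220; y1_4 = 232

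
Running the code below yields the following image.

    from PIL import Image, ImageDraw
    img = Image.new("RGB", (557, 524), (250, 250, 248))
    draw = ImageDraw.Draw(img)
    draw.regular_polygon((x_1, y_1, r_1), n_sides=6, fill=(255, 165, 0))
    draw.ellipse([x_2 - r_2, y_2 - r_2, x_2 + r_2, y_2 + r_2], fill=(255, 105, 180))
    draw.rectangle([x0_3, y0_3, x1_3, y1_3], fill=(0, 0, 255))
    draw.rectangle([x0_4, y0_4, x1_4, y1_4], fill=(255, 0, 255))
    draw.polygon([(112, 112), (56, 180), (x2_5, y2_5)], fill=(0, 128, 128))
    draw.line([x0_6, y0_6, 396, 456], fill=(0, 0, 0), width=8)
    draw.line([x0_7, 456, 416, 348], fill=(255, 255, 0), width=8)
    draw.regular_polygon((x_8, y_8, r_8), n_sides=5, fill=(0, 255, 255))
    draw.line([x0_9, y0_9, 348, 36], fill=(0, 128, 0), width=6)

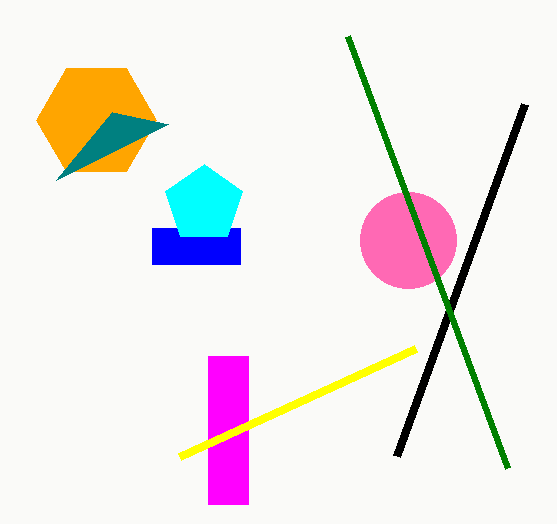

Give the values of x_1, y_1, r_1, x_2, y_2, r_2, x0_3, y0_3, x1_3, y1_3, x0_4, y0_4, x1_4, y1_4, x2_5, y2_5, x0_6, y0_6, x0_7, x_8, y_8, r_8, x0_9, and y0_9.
x_1 = 96
y_1 = 120
r_1 = 60
x_2 = 408
y_2 = 240
r_2 = 48
x0_3 = 152
y0_3 = 228
x1_3 = 240
y1_3 = 264
x0_4 = 208
y0_4 = 356
x1_4 = 248
y1_4 = 504
x2_5 = 168
y2_5 = 124
x0_6 = 524
y0_6 = 104
x0_7 = 180
x_8 = 204
y_8 = 204
r_8 = 40
x0_9 = 508
y0_9 = 468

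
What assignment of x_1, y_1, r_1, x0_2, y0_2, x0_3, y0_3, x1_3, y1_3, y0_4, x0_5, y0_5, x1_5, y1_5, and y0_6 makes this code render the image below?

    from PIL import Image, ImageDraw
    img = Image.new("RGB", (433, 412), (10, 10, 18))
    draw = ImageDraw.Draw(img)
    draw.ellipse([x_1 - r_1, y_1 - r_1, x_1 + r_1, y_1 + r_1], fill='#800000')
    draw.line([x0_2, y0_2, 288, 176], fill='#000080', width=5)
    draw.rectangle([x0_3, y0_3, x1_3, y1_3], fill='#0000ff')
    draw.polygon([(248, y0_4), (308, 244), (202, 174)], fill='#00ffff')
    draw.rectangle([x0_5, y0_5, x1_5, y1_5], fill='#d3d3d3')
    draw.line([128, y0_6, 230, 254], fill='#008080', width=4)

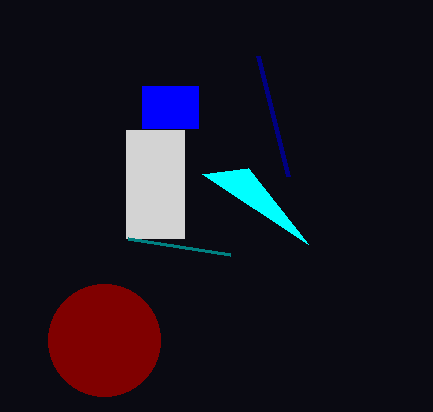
x_1 = 104, y_1 = 340, r_1 = 56, x0_2 = 258, y0_2 = 56, x0_3 = 142, y0_3 = 86, x1_3 = 198, y1_3 = 128, y0_4 = 168, x0_5 = 126, y0_5 = 130, x1_5 = 184, y1_5 = 238, y0_6 = 238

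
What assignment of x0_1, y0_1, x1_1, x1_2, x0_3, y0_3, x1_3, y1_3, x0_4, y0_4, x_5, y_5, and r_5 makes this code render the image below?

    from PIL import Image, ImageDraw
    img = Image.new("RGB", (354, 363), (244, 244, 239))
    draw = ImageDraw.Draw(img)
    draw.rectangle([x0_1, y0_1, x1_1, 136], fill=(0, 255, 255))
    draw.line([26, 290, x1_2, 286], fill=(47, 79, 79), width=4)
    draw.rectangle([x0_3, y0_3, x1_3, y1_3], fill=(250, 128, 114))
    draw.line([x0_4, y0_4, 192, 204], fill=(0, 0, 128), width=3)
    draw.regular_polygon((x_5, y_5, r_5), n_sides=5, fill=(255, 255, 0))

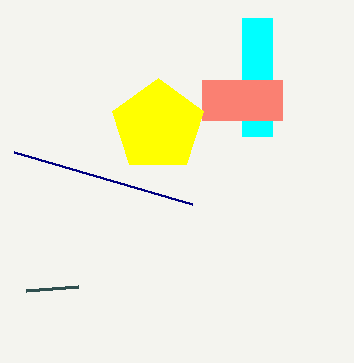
x0_1 = 242
y0_1 = 18
x1_1 = 272
x1_2 = 78
x0_3 = 202
y0_3 = 80
x1_3 = 282
y1_3 = 120
x0_4 = 14
y0_4 = 152
x_5 = 158
y_5 = 126
r_5 = 48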